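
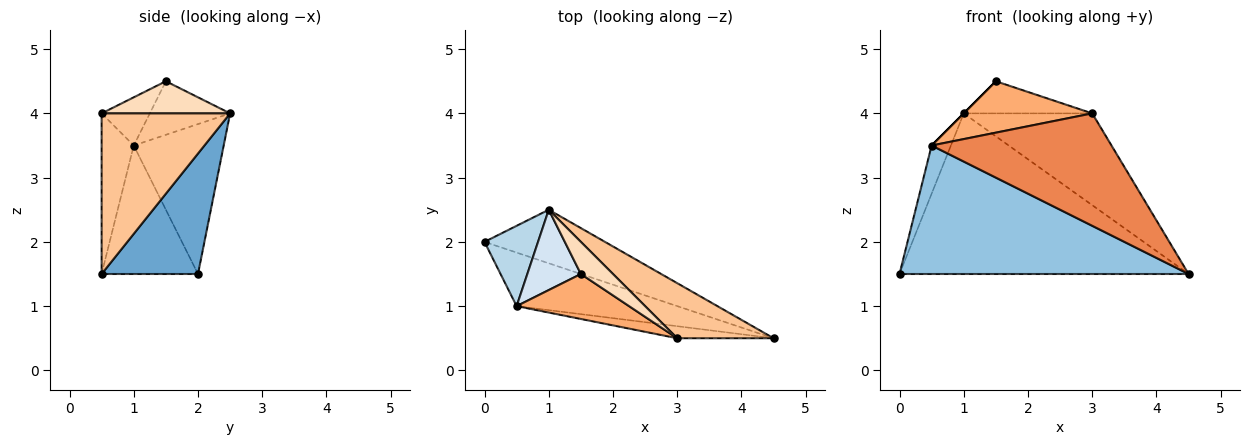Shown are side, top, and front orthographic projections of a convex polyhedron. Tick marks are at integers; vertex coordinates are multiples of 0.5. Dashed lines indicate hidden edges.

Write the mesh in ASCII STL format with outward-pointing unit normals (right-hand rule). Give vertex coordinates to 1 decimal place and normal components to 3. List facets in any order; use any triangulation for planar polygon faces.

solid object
 facet normal 0.302 0.905 -0.302
  outer loop
   vertex 1.0 2.5 4.0
   vertex 4.5 0.5 1.5
   vertex 0.0 2.0 1.5
  endloop
 endfacet
 facet normal -0.294 -0.882 -0.368
  outer loop
   vertex 0.5 1.0 3.5
   vertex 0.0 2.0 1.5
   vertex 4.5 0.5 1.5
  endloop
 endfacet
 facet normal -0.923 0.198 0.330
  outer loop
   vertex 0.5 1.0 3.5
   vertex 1.0 2.5 4.0
   vertex 0.0 2.0 1.5
  endloop
 endfacet
 facet normal -0.707 0.000 0.707
  outer loop
   vertex 0.5 1.0 3.5
   vertex 1.5 1.5 4.5
   vertex 1.0 2.5 4.0
  endloop
 endfacet
 facet normal -0.175 -0.979 -0.105
  outer loop
   vertex 3.0 0.5 4.0
   vertex 0.5 1.0 3.5
   vertex 4.5 0.5 1.5
  endloop
 endfacet
 facet normal -0.272 -0.724 0.634
  outer loop
   vertex 3.0 0.5 4.0
   vertex 1.5 1.5 4.5
   vertex 0.5 1.0 3.5
  endloop
 endfacet
 facet normal 0.651 0.651 0.391
  outer loop
   vertex 3.0 0.5 4.0
   vertex 4.5 0.5 1.5
   vertex 1.0 2.5 4.0
  endloop
 endfacet
 facet normal 0.577 0.577 0.577
  outer loop
   vertex 3.0 0.5 4.0
   vertex 1.0 2.5 4.0
   vertex 1.5 1.5 4.5
  endloop
 endfacet
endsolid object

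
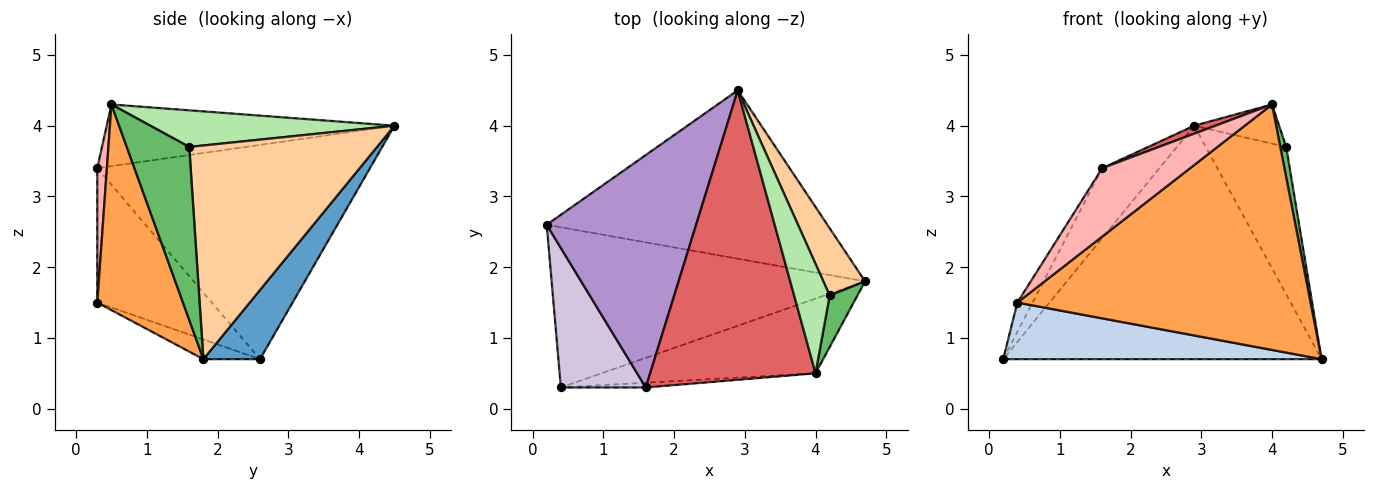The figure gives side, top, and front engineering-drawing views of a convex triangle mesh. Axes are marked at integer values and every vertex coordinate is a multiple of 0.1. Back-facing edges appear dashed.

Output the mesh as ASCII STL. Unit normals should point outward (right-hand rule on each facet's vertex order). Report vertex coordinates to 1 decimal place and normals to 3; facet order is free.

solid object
 facet normal 0.143 0.803 -0.579
  outer loop
   vertex 2.9 4.5 4.0
   vertex 4.7 1.8 0.7
   vertex 0.2 2.6 0.7
  endloop
 endfacet
 facet normal -0.059 -0.333 -0.941
  outer loop
   vertex 0.4 0.3 1.5
   vertex 0.2 2.6 0.7
   vertex 4.7 1.8 0.7
  endloop
 endfacet
 facet normal 0.269 -0.921 -0.280
  outer loop
   vertex 0.4 0.3 1.5
   vertex 4.7 1.8 0.7
   vertex 4.0 0.5 4.3
  endloop
 endfacet
 facet normal 0.905 0.387 0.177
  outer loop
   vertex 4.2 1.6 3.7
   vertex 4.7 1.8 0.7
   vertex 2.9 4.5 4.0
  endloop
 endfacet
 facet normal 0.983 -0.093 0.158
  outer loop
   vertex 4.2 1.6 3.7
   vertex 4.0 0.5 4.3
   vertex 4.7 1.8 0.7
  endloop
 endfacet
 facet normal 0.696 0.242 0.676
  outer loop
   vertex 4.2 1.6 3.7
   vertex 2.9 4.5 4.0
   vertex 4.0 0.5 4.3
  endloop
 endfacet
 facet normal -0.349 -0.026 0.937
  outer loop
   vertex 1.6 0.3 3.4
   vertex 4.0 0.5 4.3
   vertex 2.9 4.5 4.0
  endloop
 endfacet
 facet normal 0.108 -0.992 -0.068
  outer loop
   vertex 1.6 0.3 3.4
   vertex 0.4 0.3 1.5
   vertex 4.0 0.5 4.3
  endloop
 endfacet
 facet normal -0.808 0.170 0.564
  outer loop
   vertex 1.6 0.3 3.4
   vertex 2.9 4.5 4.0
   vertex 0.2 2.6 0.7
  endloop
 endfacet
 facet normal -0.840 0.112 0.531
  outer loop
   vertex 1.6 0.3 3.4
   vertex 0.2 2.6 0.7
   vertex 0.4 0.3 1.5
  endloop
 endfacet
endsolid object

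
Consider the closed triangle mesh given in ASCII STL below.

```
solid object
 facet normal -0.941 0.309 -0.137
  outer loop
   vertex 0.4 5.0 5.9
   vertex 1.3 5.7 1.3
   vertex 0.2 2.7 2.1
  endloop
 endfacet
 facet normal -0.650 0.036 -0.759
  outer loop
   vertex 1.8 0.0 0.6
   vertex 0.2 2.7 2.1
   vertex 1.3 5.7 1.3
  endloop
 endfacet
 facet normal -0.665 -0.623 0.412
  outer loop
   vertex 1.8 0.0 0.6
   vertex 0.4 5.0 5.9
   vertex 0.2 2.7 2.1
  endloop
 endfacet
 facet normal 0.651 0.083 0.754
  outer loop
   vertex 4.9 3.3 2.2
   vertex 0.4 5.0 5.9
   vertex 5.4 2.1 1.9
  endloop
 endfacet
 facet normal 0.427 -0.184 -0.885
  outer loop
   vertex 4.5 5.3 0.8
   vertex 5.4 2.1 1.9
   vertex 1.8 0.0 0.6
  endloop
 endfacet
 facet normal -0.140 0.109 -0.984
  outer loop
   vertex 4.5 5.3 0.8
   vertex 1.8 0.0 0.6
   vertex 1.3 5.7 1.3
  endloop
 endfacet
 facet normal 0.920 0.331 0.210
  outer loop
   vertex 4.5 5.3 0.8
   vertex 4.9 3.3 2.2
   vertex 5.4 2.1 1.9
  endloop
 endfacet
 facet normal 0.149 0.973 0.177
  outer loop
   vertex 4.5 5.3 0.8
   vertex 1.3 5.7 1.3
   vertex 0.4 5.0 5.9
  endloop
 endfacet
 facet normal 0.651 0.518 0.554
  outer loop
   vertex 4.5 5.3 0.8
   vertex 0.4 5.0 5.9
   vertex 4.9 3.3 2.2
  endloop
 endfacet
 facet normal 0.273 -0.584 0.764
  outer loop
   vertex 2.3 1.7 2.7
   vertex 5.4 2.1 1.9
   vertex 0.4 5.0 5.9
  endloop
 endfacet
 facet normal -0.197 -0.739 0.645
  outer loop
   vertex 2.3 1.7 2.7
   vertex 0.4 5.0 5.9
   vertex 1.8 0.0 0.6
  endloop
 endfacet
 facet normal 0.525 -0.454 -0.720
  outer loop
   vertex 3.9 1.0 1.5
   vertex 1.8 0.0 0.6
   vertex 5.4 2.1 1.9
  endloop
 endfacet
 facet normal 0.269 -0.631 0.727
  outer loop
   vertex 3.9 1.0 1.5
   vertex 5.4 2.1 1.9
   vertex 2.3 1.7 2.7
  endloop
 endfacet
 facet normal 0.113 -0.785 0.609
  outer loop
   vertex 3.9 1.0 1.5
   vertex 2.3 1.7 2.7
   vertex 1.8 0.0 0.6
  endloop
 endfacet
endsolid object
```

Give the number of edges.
21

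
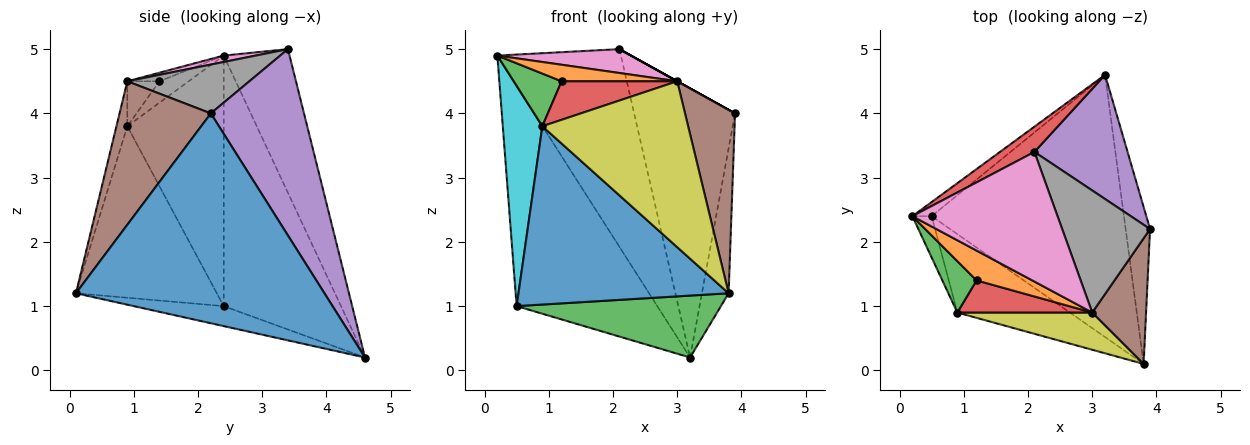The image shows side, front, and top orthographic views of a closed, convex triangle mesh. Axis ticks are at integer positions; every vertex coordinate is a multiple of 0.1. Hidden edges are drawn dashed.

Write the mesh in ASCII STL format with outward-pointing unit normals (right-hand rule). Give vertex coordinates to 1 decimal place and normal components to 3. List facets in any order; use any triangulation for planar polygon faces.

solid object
 facet normal 0.988 0.106 -0.115
  outer loop
   vertex 3.8 0.1 1.2
   vertex 3.2 4.6 0.2
   vertex 3.9 2.2 4.0
  endloop
 endfacet
 facet normal -0.640 0.767 -0.049
  outer loop
   vertex 0.5 2.4 1.0
   vertex 0.2 2.4 4.9
   vertex 3.2 4.6 0.2
  endloop
 endfacet
 facet normal -0.101 -0.229 -0.968
  outer loop
   vertex 0.5 2.4 1.0
   vertex 3.2 4.6 0.2
   vertex 3.8 0.1 1.2
  endloop
 endfacet
 facet normal -0.467 0.877 0.112
  outer loop
   vertex 2.1 3.4 5.0
   vertex 3.2 4.6 0.2
   vertex 0.2 2.4 4.9
  endloop
 endfacet
 facet normal 0.642 0.696 0.321
  outer loop
   vertex 2.1 3.4 5.0
   vertex 3.9 2.2 4.0
   vertex 3.2 4.6 0.2
  endloop
 endfacet
 facet normal 0.833 -0.456 0.313
  outer loop
   vertex 3.0 0.9 4.5
   vertex 3.8 0.1 1.2
   vertex 3.9 2.2 4.0
  endloop
 endfacet
 facet normal 0.043 -0.181 0.983
  outer loop
   vertex 3.0 0.9 4.5
   vertex 2.1 3.4 5.0
   vertex 0.2 2.4 4.9
  endloop
 endfacet
 facet normal 0.486 0.000 0.874
  outer loop
   vertex 3.0 0.9 4.5
   vertex 3.9 2.2 4.0
   vertex 2.1 3.4 5.0
  endloop
 endfacet
 facet normal -0.073 -0.973 0.218
  outer loop
   vertex 0.9 0.9 3.8
   vertex 3.8 0.1 1.2
   vertex 3.0 0.9 4.5
  endloop
 endfacet
 facet normal -0.923 -0.379 -0.071
  outer loop
   vertex 0.9 0.9 3.8
   vertex 0.2 2.4 4.9
   vertex 0.5 2.4 1.0
  endloop
 endfacet
 facet normal -0.523 -0.780 -0.343
  outer loop
   vertex 0.9 0.9 3.8
   vertex 0.5 2.4 1.0
   vertex 3.8 0.1 1.2
  endloop
 endfacet
 facet normal -0.133 -0.480 0.867
  outer loop
   vertex 1.2 1.4 4.5
   vertex 3.0 0.9 4.5
   vertex 0.2 2.4 4.9
  endloop
 endfacet
 facet normal -0.400 -0.656 0.640
  outer loop
   vertex 1.2 1.4 4.5
   vertex 0.2 2.4 4.9
   vertex 0.9 0.9 3.8
  endloop
 endfacet
 facet normal -0.209 -0.751 0.626
  outer loop
   vertex 1.2 1.4 4.5
   vertex 0.9 0.9 3.8
   vertex 3.0 0.9 4.5
  endloop
 endfacet
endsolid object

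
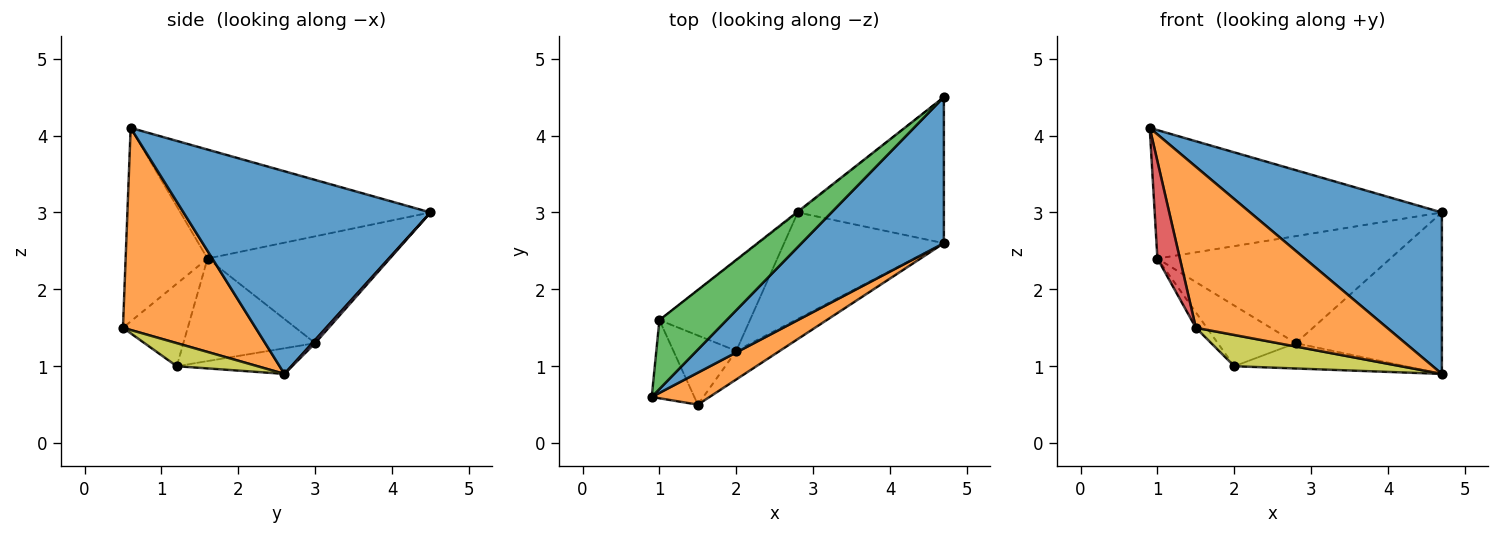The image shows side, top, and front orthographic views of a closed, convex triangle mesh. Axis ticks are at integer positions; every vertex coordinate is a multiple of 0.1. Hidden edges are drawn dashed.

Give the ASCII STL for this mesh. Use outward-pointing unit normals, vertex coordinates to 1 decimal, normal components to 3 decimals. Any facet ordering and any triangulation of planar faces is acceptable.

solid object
 facet normal 0.691 -0.536 0.485
  outer loop
   vertex 4.7 2.6 0.9
   vertex 4.7 4.5 3.0
   vertex 0.9 0.6 4.1
  endloop
 endfacet
 facet normal 0.562 -0.811 0.161
  outer loop
   vertex 1.5 0.5 1.5
   vertex 4.7 2.6 0.9
   vertex 0.9 0.6 4.1
  endloop
 endfacet
 facet normal -0.609 0.699 0.375
  outer loop
   vertex 1.0 1.6 2.4
   vertex 0.9 0.6 4.1
   vertex 4.7 4.5 3.0
  endloop
 endfacet
 facet normal -0.943 -0.259 -0.208
  outer loop
   vertex 1.0 1.6 2.4
   vertex 1.5 0.5 1.5
   vertex 0.9 0.6 4.1
  endloop
 endfacet
 facet normal 0.015 0.741 -0.671
  outer loop
   vertex 2.8 3.0 1.3
   vertex 4.7 4.5 3.0
   vertex 4.7 2.6 0.9
  endloop
 endfacet
 facet normal -0.616 0.788 -0.006
  outer loop
   vertex 2.8 3.0 1.3
   vertex 1.0 1.6 2.4
   vertex 4.7 4.5 3.0
  endloop
 endfacet
 facet normal -0.788 0.134 -0.601
  outer loop
   vertex 2.0 1.2 1.0
   vertex 1.5 0.5 1.5
   vertex 1.0 1.6 2.4
  endloop
 endfacet
 facet normal -0.685 0.405 -0.605
  outer loop
   vertex 2.0 1.2 1.0
   vertex 1.0 1.6 2.4
   vertex 2.8 3.0 1.3
  endloop
 endfacet
 facet normal 0.337 -0.695 -0.636
  outer loop
   vertex 2.0 1.2 1.0
   vertex 4.7 2.6 0.9
   vertex 1.5 0.5 1.5
  endloop
 endfacet
 facet normal -0.154 0.229 -0.961
  outer loop
   vertex 2.0 1.2 1.0
   vertex 2.8 3.0 1.3
   vertex 4.7 2.6 0.9
  endloop
 endfacet
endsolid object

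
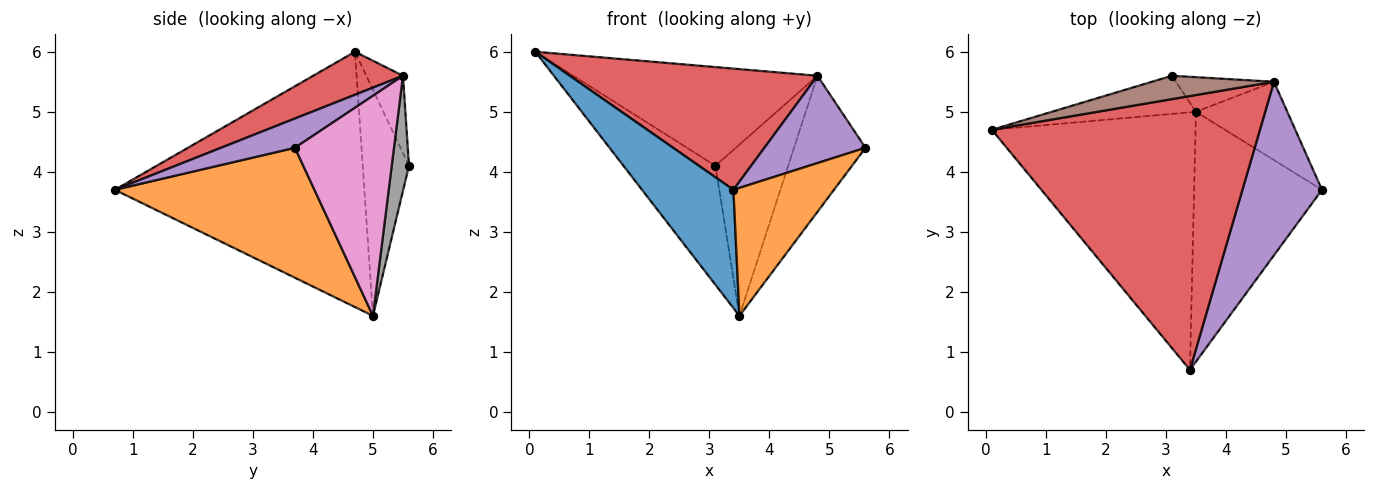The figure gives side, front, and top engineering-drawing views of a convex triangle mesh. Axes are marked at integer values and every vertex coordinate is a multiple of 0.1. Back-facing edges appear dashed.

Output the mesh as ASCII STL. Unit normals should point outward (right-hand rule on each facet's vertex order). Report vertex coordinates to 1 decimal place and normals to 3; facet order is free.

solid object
 facet normal -0.752 -0.275 -0.600
  outer loop
   vertex 3.5 5.0 1.6
   vertex 3.4 0.7 3.7
   vertex 0.1 4.7 6.0
  endloop
 endfacet
 facet normal 0.671 -0.338 -0.660
  outer loop
   vertex 3.5 5.0 1.6
   vertex 5.6 3.7 4.4
   vertex 3.4 0.7 3.7
  endloop
 endfacet
 facet normal -0.432 0.859 -0.275
  outer loop
   vertex 3.1 5.6 4.1
   vertex 3.5 5.0 1.6
   vertex 0.1 4.7 6.0
  endloop
 endfacet
 facet normal 0.145 -0.400 0.905
  outer loop
   vertex 4.8 5.5 5.6
   vertex 0.1 4.7 6.0
   vertex 3.4 0.7 3.7
  endloop
 endfacet
 facet normal 0.312 -0.427 0.849
  outer loop
   vertex 4.8 5.5 5.6
   vertex 3.4 0.7 3.7
   vertex 5.6 3.7 4.4
  endloop
 endfacet
 facet normal -0.144 0.963 0.228
  outer loop
   vertex 4.8 5.5 5.6
   vertex 3.1 5.6 4.1
   vertex 0.1 4.7 6.0
  endloop
 endfacet
 facet normal 0.769 0.554 -0.319
  outer loop
   vertex 4.8 5.5 5.6
   vertex 5.6 3.7 4.4
   vertex 3.5 5.0 1.6
  endloop
 endfacet
 facet normal 0.226 0.955 -0.193
  outer loop
   vertex 4.8 5.5 5.6
   vertex 3.5 5.0 1.6
   vertex 3.1 5.6 4.1
  endloop
 endfacet
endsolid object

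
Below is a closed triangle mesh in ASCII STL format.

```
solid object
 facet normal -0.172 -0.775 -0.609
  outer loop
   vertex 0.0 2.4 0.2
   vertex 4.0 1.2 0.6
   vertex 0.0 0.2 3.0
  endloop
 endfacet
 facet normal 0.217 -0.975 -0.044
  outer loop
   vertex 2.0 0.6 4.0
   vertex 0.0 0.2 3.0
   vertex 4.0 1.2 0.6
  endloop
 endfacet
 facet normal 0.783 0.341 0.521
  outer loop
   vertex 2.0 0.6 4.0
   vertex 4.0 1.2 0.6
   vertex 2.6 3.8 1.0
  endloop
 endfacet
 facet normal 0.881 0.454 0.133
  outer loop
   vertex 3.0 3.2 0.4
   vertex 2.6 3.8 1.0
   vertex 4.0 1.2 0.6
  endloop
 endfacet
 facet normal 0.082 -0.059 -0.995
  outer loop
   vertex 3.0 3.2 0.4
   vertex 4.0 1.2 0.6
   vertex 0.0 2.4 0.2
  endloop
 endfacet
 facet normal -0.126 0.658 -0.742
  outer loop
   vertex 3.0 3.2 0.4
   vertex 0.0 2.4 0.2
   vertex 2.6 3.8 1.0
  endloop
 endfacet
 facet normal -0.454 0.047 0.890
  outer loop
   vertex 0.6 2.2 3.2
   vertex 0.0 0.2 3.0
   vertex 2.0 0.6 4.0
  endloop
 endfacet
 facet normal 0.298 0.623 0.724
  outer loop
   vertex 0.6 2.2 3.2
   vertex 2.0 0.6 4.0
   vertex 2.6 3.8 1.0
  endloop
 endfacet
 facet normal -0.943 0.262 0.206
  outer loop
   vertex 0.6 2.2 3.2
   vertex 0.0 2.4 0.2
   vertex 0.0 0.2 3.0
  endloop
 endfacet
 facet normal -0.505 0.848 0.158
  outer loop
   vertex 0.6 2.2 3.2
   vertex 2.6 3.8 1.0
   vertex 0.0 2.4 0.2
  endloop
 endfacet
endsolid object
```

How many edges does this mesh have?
15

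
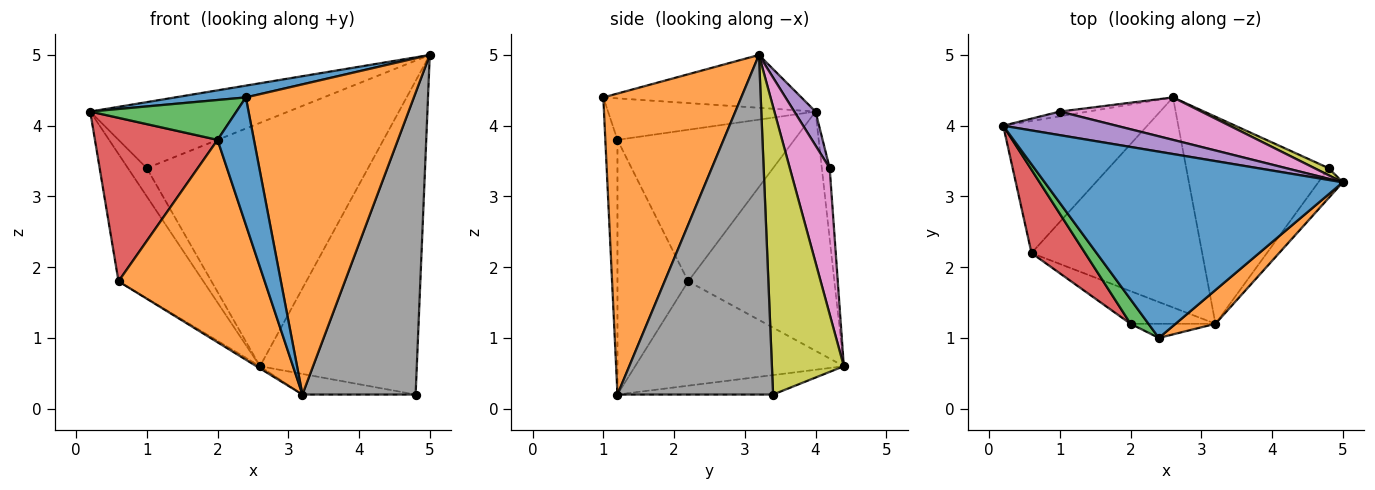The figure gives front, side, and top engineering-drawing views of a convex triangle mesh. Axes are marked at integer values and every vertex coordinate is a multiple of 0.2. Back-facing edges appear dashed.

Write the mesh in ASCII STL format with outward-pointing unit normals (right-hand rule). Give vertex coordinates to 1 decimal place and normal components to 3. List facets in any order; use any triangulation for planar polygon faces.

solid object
 facet normal -0.174 -0.062 0.983
  outer loop
   vertex 2.4 1.0 4.4
   vertex 5.0 3.2 5.0
   vertex 0.2 4.0 4.2
  endloop
 endfacet
 facet normal 0.632 -0.770 0.084
  outer loop
   vertex 3.2 1.2 0.2
   vertex 5.0 3.2 5.0
   vertex 2.4 1.0 4.4
  endloop
 endfacet
 facet normal -0.767 0.445 -0.462
  outer loop
   vertex 0.6 2.2 1.8
   vertex 0.2 4.0 4.2
   vertex 2.6 4.4 0.6
  endloop
 endfacet
 facet normal -0.522 0.009 -0.853
  outer loop
   vertex 0.6 2.2 1.8
   vertex 2.6 4.4 0.6
   vertex 3.2 1.2 0.2
  endloop
 endfacet
 facet normal 0.100 0.937 0.335
  outer loop
   vertex 1.0 4.2 3.4
   vertex 0.2 4.0 4.2
   vertex 5.0 3.2 5.0
  endloop
 endfacet
 facet normal -0.380 0.912 -0.152
  outer loop
   vertex 1.0 4.2 3.4
   vertex 2.6 4.4 0.6
   vertex 0.2 4.0 4.2
  endloop
 endfacet
 facet normal 0.175 0.970 0.169
  outer loop
   vertex 1.0 4.2 3.4
   vertex 5.0 3.2 5.0
   vertex 2.6 4.4 0.6
  endloop
 endfacet
 facet normal 0.807 -0.587 -0.058
  outer loop
   vertex 4.8 3.4 0.2
   vertex 5.0 3.2 5.0
   vertex 3.2 1.2 0.2
  endloop
 endfacet
 facet normal 0.417 0.909 0.020
  outer loop
   vertex 4.8 3.4 0.2
   vertex 2.6 4.4 0.6
   vertex 5.0 3.2 5.0
  endloop
 endfacet
 facet normal -0.135 0.098 -0.986
  outer loop
   vertex 4.8 3.4 0.2
   vertex 3.2 1.2 0.2
   vertex 2.6 4.4 0.6
  endloop
 endfacet
 facet normal -0.314 -0.943 -0.105
  outer loop
   vertex 2.0 1.2 3.8
   vertex 3.2 1.2 0.2
   vertex 2.4 1.0 4.4
  endloop
 endfacet
 facet normal -0.431 -0.891 -0.144
  outer loop
   vertex 2.0 1.2 3.8
   vertex 0.6 2.2 1.8
   vertex 3.2 1.2 0.2
  endloop
 endfacet
 facet normal -0.771 -0.543 0.333
  outer loop
   vertex 2.0 1.2 3.8
   vertex 2.4 1.0 4.4
   vertex 0.2 4.0 4.2
  endloop
 endfacet
 facet normal -0.789 -0.547 0.279
  outer loop
   vertex 2.0 1.2 3.8
   vertex 0.2 4.0 4.2
   vertex 0.6 2.2 1.8
  endloop
 endfacet
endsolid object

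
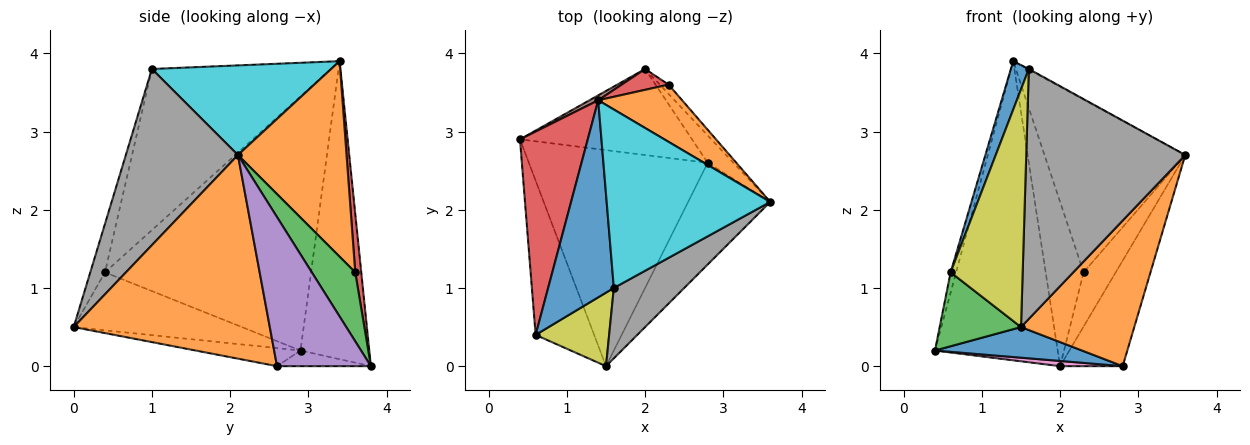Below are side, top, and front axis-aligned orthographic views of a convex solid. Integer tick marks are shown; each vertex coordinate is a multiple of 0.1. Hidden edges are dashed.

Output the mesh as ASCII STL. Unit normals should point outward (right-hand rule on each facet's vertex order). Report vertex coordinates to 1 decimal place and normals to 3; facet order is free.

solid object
 facet normal -0.100 -0.140 -0.985
  outer loop
   vertex 2.8 2.6 0.0
   vertex 1.5 0.0 0.5
   vertex 0.4 2.9 0.2
  endloop
 endfacet
 facet normal 0.818 -0.472 -0.330
  outer loop
   vertex 2.8 2.6 0.0
   vertex 3.6 2.1 2.7
   vertex 1.5 0.0 0.5
  endloop
 endfacet
 facet normal -0.666 -0.322 -0.672
  outer loop
   vertex 0.6 0.4 1.2
   vertex 0.4 2.9 0.2
   vertex 1.5 0.0 0.5
  endloop
 endfacet
 facet normal -0.966 0.026 0.258
  outer loop
   vertex 0.6 0.4 1.2
   vertex 1.4 3.4 3.9
   vertex 0.4 2.9 0.2
  endloop
 endfacet
 facet normal 0.824 0.549 -0.142
  outer loop
   vertex 2.0 3.8 0.0
   vertex 3.6 2.1 2.7
   vertex 2.8 2.6 0.0
  endloop
 endfacet
 facet normal -0.489 0.872 0.014
  outer loop
   vertex 2.0 3.8 0.0
   vertex 0.4 2.9 0.2
   vertex 1.4 3.4 3.9
  endloop
 endfacet
 facet normal -0.090 -0.060 -0.994
  outer loop
   vertex 2.0 3.8 0.0
   vertex 2.8 2.6 0.0
   vertex 0.4 2.9 0.2
  endloop
 endfacet
 facet normal 0.561 -0.797 0.224
  outer loop
   vertex 1.6 1.0 3.8
   vertex 1.5 0.0 0.5
   vertex 3.6 2.1 2.7
  endloop
 endfacet
 facet normal -0.191 -0.938 0.290
  outer loop
   vertex 1.6 1.0 3.8
   vertex 0.6 0.4 1.2
   vertex 1.5 0.0 0.5
  endloop
 endfacet
 facet normal 0.480 0.003 0.877
  outer loop
   vertex 1.6 1.0 3.8
   vertex 3.6 2.1 2.7
   vertex 1.4 3.4 3.9
  endloop
 endfacet
 facet normal -0.922 -0.092 0.376
  outer loop
   vertex 1.6 1.0 3.8
   vertex 1.4 3.4 3.9
   vertex 0.6 0.4 1.2
  endloop
 endfacet
 facet normal 0.591 0.766 0.254
  outer loop
   vertex 2.3 3.6 1.2
   vertex 1.4 3.4 3.9
   vertex 3.6 2.1 2.7
  endloop
 endfacet
 facet normal 0.800 0.592 -0.101
  outer loop
   vertex 2.3 3.6 1.2
   vertex 3.6 2.1 2.7
   vertex 2.0 3.8 0.0
  endloop
 endfacet
 facet normal 0.156 0.980 0.124
  outer loop
   vertex 2.3 3.6 1.2
   vertex 2.0 3.8 0.0
   vertex 1.4 3.4 3.9
  endloop
 endfacet
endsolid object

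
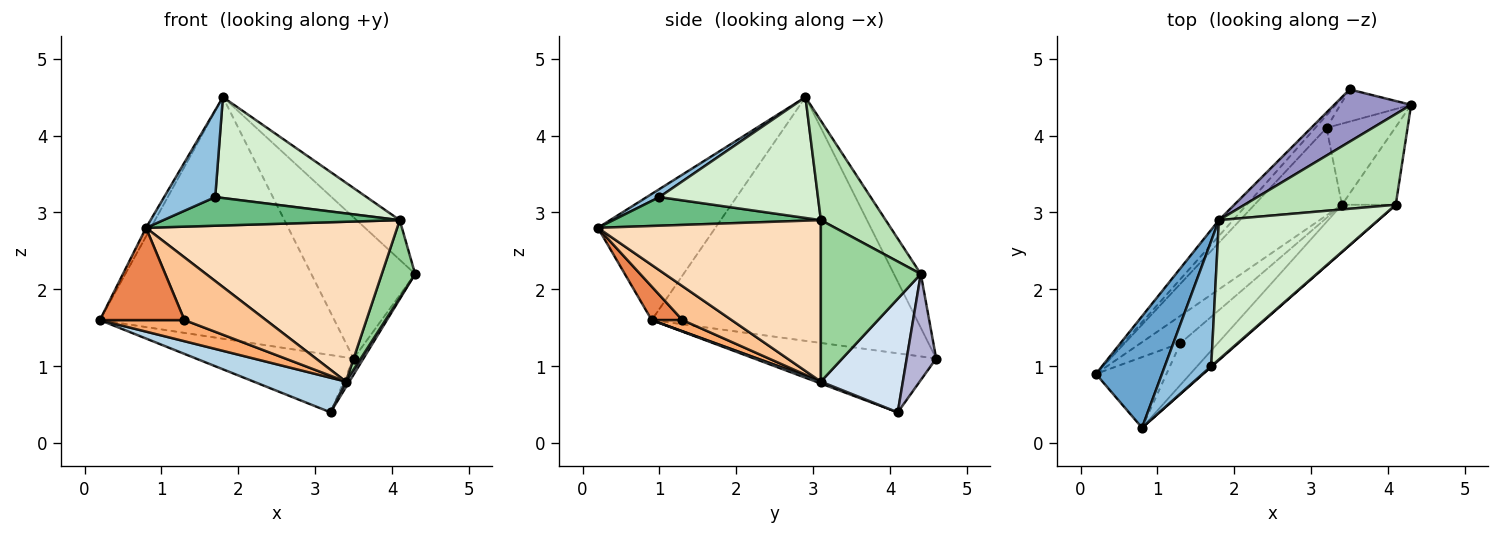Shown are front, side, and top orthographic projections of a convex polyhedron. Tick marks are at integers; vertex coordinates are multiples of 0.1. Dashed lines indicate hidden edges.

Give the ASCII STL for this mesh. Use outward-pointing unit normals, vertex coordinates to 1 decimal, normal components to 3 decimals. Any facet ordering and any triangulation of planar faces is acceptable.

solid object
 facet normal -0.885 0.036 0.464
  outer loop
   vertex 1.8 2.9 4.5
   vertex 0.2 0.9 1.6
   vertex 0.8 0.2 2.8
  endloop
 endfacet
 facet normal 0.140 -0.564 0.814
  outer loop
   vertex 1.7 1.0 3.2
   vertex 1.8 2.9 4.5
   vertex 0.8 0.2 2.8
  endloop
 endfacet
 facet normal 0.020 -0.368 -0.930
  outer loop
   vertex 3.2 4.1 0.4
   vertex 3.4 3.1 0.8
   vertex 0.2 0.9 1.6
  endloop
 endfacet
 facet normal 0.855 -0.036 -0.517
  outer loop
   vertex 3.2 4.1 0.4
   vertex 4.3 4.4 2.2
   vertex 3.4 3.1 0.8
  endloop
 endfacet
 facet normal 0.277 -0.763 -0.584
  outer loop
   vertex 1.3 1.3 1.6
   vertex 0.8 0.2 2.8
   vertex 0.2 0.9 1.6
  endloop
 endfacet
 facet normal 0.217 -0.597 -0.773
  outer loop
   vertex 1.3 1.3 1.6
   vertex 0.2 0.9 1.6
   vertex 3.4 3.1 0.8
  endloop
 endfacet
 facet normal 0.449 -0.744 -0.495
  outer loop
   vertex 1.3 1.3 1.6
   vertex 3.4 3.1 0.8
   vertex 0.8 0.2 2.8
  endloop
 endfacet
 facet normal 0.648 -0.730 -0.216
  outer loop
   vertex 4.1 3.1 2.9
   vertex 0.8 0.2 2.8
   vertex 3.4 3.1 0.8
  endloop
 endfacet
 facet normal 0.660 -0.751 0.018
  outer loop
   vertex 4.1 3.1 2.9
   vertex 1.7 1.0 3.2
   vertex 0.8 0.2 2.8
  endloop
 endfacet
 facet normal 0.905 -0.302 -0.302
  outer loop
   vertex 4.1 3.1 2.9
   vertex 3.4 3.1 0.8
   vertex 4.3 4.4 2.2
  endloop
 endfacet
 facet normal 0.516 0.343 0.785
  outer loop
   vertex 4.1 3.1 2.9
   vertex 4.3 4.4 2.2
   vertex 1.8 2.9 4.5
  endloop
 endfacet
 facet normal 0.524 -0.500 0.690
  outer loop
   vertex 4.1 3.1 2.9
   vertex 1.8 2.9 4.5
   vertex 1.7 1.0 3.2
  endloop
 endfacet
 facet normal -0.236 0.911 0.337
  outer loop
   vertex 3.5 4.6 1.1
   vertex 1.8 2.9 4.5
   vertex 4.3 4.4 2.2
  endloop
 endfacet
 facet normal 0.802 0.267 -0.535
  outer loop
   vertex 3.5 4.6 1.1
   vertex 4.3 4.4 2.2
   vertex 3.2 4.1 0.4
  endloop
 endfacet
 facet normal -0.748 0.662 -0.043
  outer loop
   vertex 3.5 4.6 1.1
   vertex 0.2 0.9 1.6
   vertex 1.8 2.9 4.5
  endloop
 endfacet
 facet normal -0.748 0.648 -0.142
  outer loop
   vertex 3.5 4.6 1.1
   vertex 3.2 4.1 0.4
   vertex 0.2 0.9 1.6
  endloop
 endfacet
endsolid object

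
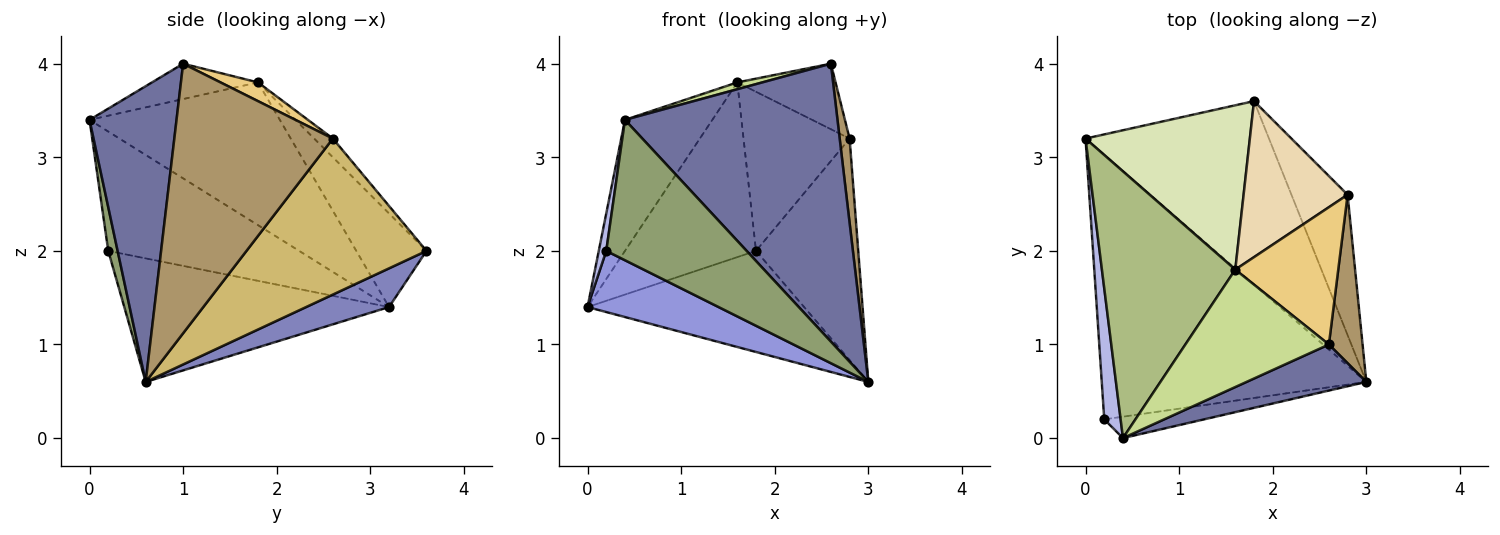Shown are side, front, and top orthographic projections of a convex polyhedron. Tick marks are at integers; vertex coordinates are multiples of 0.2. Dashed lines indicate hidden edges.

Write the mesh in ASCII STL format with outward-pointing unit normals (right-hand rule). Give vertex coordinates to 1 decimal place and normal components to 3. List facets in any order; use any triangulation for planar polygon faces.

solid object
 facet normal 0.374 -0.915 0.152
  outer loop
   vertex 2.6 1.0 4.0
   vertex 0.4 0.0 3.4
   vertex 3.0 0.6 0.6
  endloop
 endfacet
 facet normal 0.182 0.475 -0.861
  outer loop
   vertex 1.8 3.6 2.0
   vertex 3.0 0.6 0.6
   vertex 0.0 3.2 1.4
  endloop
 endfacet
 facet normal -0.414 -0.205 -0.887
  outer loop
   vertex 0.2 0.2 2.0
   vertex 0.0 3.2 1.4
   vertex 3.0 0.6 0.6
  endloop
 endfacet
 facet normal -0.990 -0.039 0.136
  outer loop
   vertex 0.2 0.2 2.0
   vertex 0.4 0.0 3.4
   vertex 0.0 3.2 1.4
  endloop
 endfacet
 facet normal 0.066 -0.986 -0.150
  outer loop
   vertex 0.2 0.2 2.0
   vertex 3.0 0.6 0.6
   vertex 0.4 0.0 3.4
  endloop
 endfacet
 facet normal -0.693 0.318 0.647
  outer loop
   vertex 1.6 1.8 3.8
   vertex 0.0 3.2 1.4
   vertex 0.4 0.0 3.4
  endloop
 endfacet
 facet normal -0.239 -0.056 0.969
  outer loop
   vertex 1.6 1.8 3.8
   vertex 0.4 0.0 3.4
   vertex 2.6 1.0 4.0
  endloop
 endfacet
 facet normal -0.364 0.679 0.638
  outer loop
   vertex 1.6 1.8 3.8
   vertex 1.8 3.6 2.0
   vertex 0.0 3.2 1.4
  endloop
 endfacet
 facet normal 0.990 -0.062 0.124
  outer loop
   vertex 2.8 2.6 3.2
   vertex 2.6 1.0 4.0
   vertex 3.0 0.6 0.6
  endloop
 endfacet
 facet normal 0.830 0.471 -0.299
  outer loop
   vertex 2.8 2.6 3.2
   vertex 3.0 0.6 0.6
   vertex 1.8 3.6 2.0
  endloop
 endfacet
 facet normal 0.162 0.425 0.891
  outer loop
   vertex 2.8 2.6 3.2
   vertex 1.6 1.8 3.8
   vertex 2.6 1.0 4.0
  endloop
 endfacet
 facet normal -0.125 0.708 0.695
  outer loop
   vertex 2.8 2.6 3.2
   vertex 1.8 3.6 2.0
   vertex 1.6 1.8 3.8
  endloop
 endfacet
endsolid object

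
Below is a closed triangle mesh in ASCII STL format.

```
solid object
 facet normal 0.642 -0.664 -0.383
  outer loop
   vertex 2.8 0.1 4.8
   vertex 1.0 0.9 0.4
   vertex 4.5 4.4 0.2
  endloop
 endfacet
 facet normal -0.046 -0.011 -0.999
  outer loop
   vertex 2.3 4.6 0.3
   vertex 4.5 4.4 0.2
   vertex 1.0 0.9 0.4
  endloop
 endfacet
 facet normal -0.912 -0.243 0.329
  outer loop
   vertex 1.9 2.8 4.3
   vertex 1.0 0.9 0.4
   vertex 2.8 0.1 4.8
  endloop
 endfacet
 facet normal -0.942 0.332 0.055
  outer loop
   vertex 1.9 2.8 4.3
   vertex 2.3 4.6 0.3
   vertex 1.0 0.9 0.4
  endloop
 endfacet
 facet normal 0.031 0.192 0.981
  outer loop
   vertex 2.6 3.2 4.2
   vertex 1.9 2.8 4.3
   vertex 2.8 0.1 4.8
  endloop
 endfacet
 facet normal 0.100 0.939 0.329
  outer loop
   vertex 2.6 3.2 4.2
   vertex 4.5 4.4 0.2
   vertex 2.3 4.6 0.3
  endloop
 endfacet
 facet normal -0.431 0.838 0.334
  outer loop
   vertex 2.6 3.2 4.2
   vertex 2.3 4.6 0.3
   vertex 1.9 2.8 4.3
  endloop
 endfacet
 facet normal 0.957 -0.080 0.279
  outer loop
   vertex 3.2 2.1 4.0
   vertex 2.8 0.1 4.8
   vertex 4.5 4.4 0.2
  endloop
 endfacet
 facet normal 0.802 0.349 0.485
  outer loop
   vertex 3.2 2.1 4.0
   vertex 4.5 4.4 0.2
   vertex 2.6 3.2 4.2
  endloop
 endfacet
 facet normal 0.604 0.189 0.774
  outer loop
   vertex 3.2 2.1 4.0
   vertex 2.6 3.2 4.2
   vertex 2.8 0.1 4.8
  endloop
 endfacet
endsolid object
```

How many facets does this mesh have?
10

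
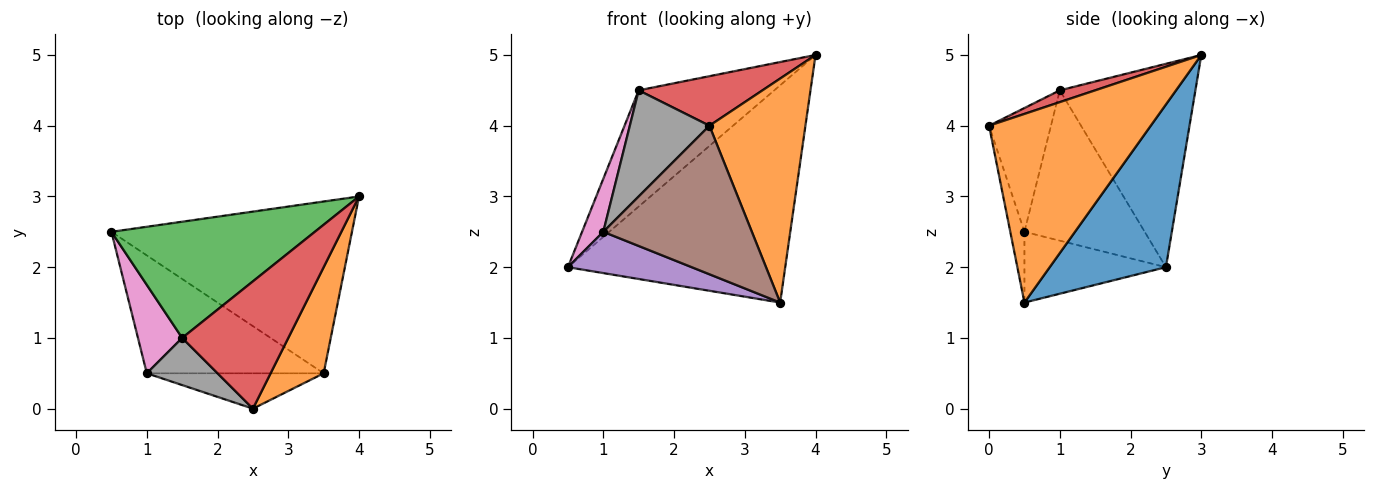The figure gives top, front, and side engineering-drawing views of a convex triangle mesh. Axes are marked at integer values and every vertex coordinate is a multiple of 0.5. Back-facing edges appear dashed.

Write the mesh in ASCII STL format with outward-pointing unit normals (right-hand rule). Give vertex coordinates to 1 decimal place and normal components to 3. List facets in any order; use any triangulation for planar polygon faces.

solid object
 facet normal 0.387 0.723 -0.572
  outer loop
   vertex 3.5 0.5 1.5
   vertex 0.5 2.5 2.0
   vertex 4.0 3.0 5.0
  endloop
 endfacet
 facet normal 0.836 -0.496 0.235
  outer loop
   vertex 3.5 0.5 1.5
   vertex 4.0 3.0 5.0
   vertex 2.5 0.0 4.0
  endloop
 endfacet
 facet normal -0.577 0.577 0.577
  outer loop
   vertex 1.5 1.0 4.5
   vertex 4.0 3.0 5.0
   vertex 0.5 2.5 2.0
  endloop
 endfacet
 facet normal 0.103 -0.361 0.927
  outer loop
   vertex 1.5 1.0 4.5
   vertex 2.5 0.0 4.0
   vertex 4.0 3.0 5.0
  endloop
 endfacet
 facet normal -0.353 -0.309 -0.883
  outer loop
   vertex 1.0 0.5 2.5
   vertex 0.5 2.5 2.0
   vertex 3.5 0.5 1.5
  endloop
 endfacet
 facet normal -0.092 -0.969 -0.231
  outer loop
   vertex 1.0 0.5 2.5
   vertex 3.5 0.5 1.5
   vertex 2.5 0.0 4.0
  endloop
 endfacet
 facet normal -0.946 -0.167 0.278
  outer loop
   vertex 1.0 0.5 2.5
   vertex 1.5 1.0 4.5
   vertex 0.5 2.5 2.0
  endloop
 endfacet
 facet normal -0.579 -0.745 0.331
  outer loop
   vertex 1.0 0.5 2.5
   vertex 2.5 0.0 4.0
   vertex 1.5 1.0 4.5
  endloop
 endfacet
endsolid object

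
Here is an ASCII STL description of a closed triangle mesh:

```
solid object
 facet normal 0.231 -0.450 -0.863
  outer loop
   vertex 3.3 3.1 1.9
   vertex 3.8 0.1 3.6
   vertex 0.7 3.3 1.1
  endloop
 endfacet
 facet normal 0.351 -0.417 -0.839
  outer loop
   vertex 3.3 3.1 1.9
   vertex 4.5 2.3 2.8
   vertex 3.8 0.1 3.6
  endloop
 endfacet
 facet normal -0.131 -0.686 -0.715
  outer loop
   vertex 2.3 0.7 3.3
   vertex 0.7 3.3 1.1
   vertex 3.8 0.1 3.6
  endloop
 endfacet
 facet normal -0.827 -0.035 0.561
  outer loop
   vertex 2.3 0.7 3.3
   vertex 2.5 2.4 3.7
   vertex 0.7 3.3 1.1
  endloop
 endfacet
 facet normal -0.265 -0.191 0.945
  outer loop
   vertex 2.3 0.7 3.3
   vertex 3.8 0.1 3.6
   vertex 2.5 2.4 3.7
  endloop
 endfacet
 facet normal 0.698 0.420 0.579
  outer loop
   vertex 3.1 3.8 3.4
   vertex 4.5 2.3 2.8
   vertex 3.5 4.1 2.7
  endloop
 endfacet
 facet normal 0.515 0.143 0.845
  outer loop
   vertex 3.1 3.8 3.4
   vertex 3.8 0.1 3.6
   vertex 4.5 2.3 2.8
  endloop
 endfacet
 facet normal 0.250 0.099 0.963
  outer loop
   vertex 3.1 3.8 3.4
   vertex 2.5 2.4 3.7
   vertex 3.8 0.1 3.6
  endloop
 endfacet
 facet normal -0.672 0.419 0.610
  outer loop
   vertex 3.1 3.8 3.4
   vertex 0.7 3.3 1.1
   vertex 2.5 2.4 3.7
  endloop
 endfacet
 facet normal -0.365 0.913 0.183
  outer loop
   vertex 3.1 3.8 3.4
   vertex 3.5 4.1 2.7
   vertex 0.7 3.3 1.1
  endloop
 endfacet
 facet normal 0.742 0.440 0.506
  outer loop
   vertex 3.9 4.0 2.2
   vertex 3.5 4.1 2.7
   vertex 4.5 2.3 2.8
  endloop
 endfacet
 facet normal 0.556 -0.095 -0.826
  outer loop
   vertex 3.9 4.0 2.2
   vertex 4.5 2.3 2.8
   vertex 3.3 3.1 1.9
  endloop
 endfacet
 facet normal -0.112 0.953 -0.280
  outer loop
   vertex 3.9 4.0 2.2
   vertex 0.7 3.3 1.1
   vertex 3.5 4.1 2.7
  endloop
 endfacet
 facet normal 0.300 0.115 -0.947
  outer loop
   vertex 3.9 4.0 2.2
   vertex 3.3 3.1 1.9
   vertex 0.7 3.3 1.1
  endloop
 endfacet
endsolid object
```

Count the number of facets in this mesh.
14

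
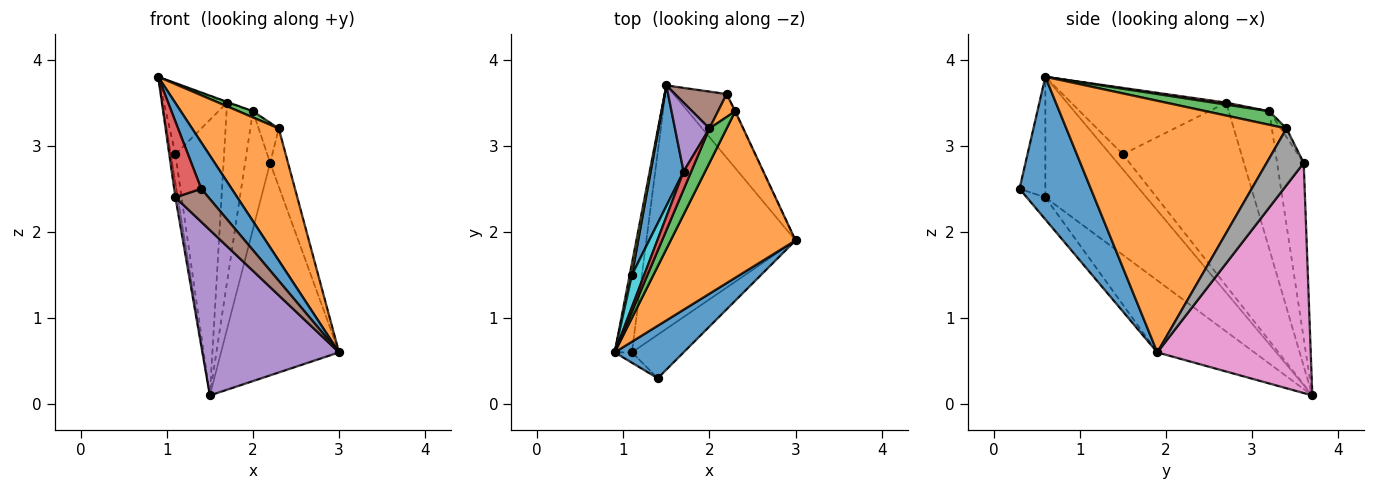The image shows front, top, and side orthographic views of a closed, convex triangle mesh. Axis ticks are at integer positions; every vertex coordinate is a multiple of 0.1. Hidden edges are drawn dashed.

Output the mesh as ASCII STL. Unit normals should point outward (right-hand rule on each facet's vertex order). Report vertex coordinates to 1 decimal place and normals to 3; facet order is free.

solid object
 facet normal 0.841 -0.358 0.406
  outer loop
   vertex 1.4 0.3 2.5
   vertex 3.0 1.9 0.6
   vertex 0.9 0.6 3.8
  endloop
 endfacet
 facet normal 0.845 -0.333 0.419
  outer loop
   vertex 2.3 3.4 3.2
   vertex 0.9 0.6 3.8
   vertex 3.0 1.9 0.6
  endloop
 endfacet
 facet normal -0.990 0.023 -0.141
  outer loop
   vertex 1.1 0.6 2.4
   vertex 0.9 0.6 3.8
   vertex 1.5 3.7 0.1
  endloop
 endfacet
 facet normal -0.687 -0.720 -0.098
  outer loop
   vertex 1.1 0.6 2.4
   vertex 1.4 0.3 2.5
   vertex 0.9 0.6 3.8
  endloop
 endfacet
 facet normal -0.371 -0.522 -0.768
  outer loop
   vertex 1.1 0.6 2.4
   vertex 1.5 3.7 0.1
   vertex 3.0 1.9 0.6
  endloop
 endfacet
 facet normal -0.322 -0.573 -0.754
  outer loop
   vertex 1.1 0.6 2.4
   vertex 3.0 1.9 0.6
   vertex 1.4 0.3 2.5
  endloop
 endfacet
 facet normal 0.780 0.600 -0.180
  outer loop
   vertex 2.2 3.6 2.8
   vertex 3.0 1.9 0.6
   vertex 1.5 3.7 0.1
  endloop
 endfacet
 facet normal 0.901 0.434 -0.008
  outer loop
   vertex 2.2 3.6 2.8
   vertex 2.3 3.4 3.2
   vertex 3.0 1.9 0.6
  endloop
 endfacet
 facet normal -0.929 0.344 0.138
  outer loop
   vertex 1.1 1.5 2.9
   vertex 1.5 3.7 0.1
   vertex 0.9 0.6 3.8
  endloop
 endfacet
 facet normal -0.913 0.372 0.169
  outer loop
   vertex 1.1 1.5 2.9
   vertex 0.9 0.6 3.8
   vertex 1.7 2.7 3.5
  endloop
 endfacet
 facet normal -0.913 0.374 0.164
  outer loop
   vertex 1.1 1.5 2.9
   vertex 1.7 2.7 3.5
   vertex 1.5 3.7 0.1
  endloop
 endfacet
 facet normal -0.241 0.843 0.482
  outer loop
   vertex 2.0 3.2 3.4
   vertex 2.3 3.4 3.2
   vertex 2.2 3.6 2.8
  endloop
 endfacet
 facet normal 0.612 -0.139 0.779
  outer loop
   vertex 2.0 3.2 3.4
   vertex 0.9 0.6 3.8
   vertex 2.3 3.4 3.2
  endloop
 endfacet
 facet normal 0.252 0.042 0.967
  outer loop
   vertex 2.0 3.2 3.4
   vertex 1.7 2.7 3.5
   vertex 0.9 0.6 3.8
  endloop
 endfacet
 facet normal -0.821 0.533 0.205
  outer loop
   vertex 2.0 3.2 3.4
   vertex 1.5 3.7 0.1
   vertex 1.7 2.7 3.5
  endloop
 endfacet
 facet normal -0.712 0.670 0.209
  outer loop
   vertex 2.0 3.2 3.4
   vertex 2.2 3.6 2.8
   vertex 1.5 3.7 0.1
  endloop
 endfacet
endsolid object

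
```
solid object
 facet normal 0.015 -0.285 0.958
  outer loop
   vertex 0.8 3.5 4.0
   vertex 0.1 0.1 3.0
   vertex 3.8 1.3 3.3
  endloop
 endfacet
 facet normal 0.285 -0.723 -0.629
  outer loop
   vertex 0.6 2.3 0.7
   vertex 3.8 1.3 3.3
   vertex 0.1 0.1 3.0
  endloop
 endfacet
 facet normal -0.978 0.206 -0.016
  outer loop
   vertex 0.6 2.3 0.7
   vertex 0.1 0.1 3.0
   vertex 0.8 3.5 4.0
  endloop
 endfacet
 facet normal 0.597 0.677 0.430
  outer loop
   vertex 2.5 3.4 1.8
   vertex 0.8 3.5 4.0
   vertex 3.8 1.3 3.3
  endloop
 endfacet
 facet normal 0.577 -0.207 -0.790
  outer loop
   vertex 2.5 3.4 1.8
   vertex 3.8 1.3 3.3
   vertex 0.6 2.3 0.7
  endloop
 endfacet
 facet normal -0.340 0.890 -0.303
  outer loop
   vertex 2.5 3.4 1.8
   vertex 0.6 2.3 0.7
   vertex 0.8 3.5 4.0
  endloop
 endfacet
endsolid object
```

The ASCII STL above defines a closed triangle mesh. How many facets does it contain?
6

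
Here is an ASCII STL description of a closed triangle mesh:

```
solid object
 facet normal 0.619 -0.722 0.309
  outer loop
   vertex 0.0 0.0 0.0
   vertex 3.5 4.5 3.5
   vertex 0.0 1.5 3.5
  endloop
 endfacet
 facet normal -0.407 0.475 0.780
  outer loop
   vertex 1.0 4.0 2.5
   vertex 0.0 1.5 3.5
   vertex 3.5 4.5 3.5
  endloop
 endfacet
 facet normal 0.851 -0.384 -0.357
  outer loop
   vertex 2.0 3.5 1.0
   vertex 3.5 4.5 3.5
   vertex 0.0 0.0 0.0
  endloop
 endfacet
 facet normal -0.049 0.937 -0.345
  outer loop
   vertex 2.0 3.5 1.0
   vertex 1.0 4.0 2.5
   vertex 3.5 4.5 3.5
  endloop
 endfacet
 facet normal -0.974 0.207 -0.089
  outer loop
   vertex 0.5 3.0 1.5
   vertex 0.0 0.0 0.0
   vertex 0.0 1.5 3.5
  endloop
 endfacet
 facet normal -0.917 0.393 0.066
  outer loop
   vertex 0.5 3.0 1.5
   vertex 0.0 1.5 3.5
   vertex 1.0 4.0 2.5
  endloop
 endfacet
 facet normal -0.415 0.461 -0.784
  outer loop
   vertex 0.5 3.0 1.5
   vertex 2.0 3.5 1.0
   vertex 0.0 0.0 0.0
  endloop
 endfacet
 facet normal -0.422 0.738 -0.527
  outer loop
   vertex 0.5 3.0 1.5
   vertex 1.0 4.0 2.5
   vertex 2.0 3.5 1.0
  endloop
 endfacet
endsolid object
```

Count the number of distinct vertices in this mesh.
6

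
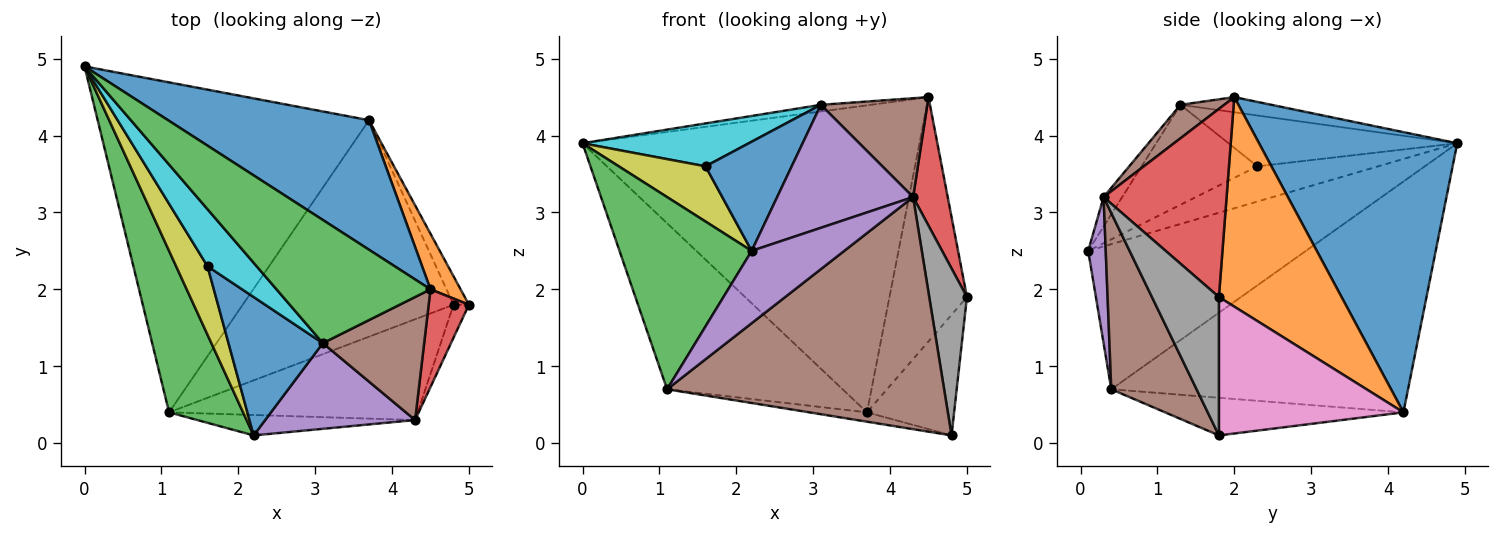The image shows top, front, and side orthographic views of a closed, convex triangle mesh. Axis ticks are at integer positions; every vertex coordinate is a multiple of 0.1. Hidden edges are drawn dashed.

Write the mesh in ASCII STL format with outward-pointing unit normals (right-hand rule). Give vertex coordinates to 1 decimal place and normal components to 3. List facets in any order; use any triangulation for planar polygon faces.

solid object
 facet normal 0.476 0.810 0.342
  outer loop
   vertex 3.7 4.2 0.4
   vertex 0.0 4.9 3.9
   vertex 4.5 2.0 4.5
  endloop
 endfacet
 facet normal 0.839 0.530 0.121
  outer loop
   vertex 3.7 4.2 0.4
   vertex 4.5 2.0 4.5
   vertex 5.0 1.8 1.9
  endloop
 endfacet
 facet normal -0.098 0.054 0.994
  outer loop
   vertex 3.1 1.3 4.4
   vertex 4.5 2.0 4.5
   vertex 0.0 4.9 3.9
  endloop
 endfacet
 facet normal 0.943 -0.265 0.202
  outer loop
   vertex 4.3 0.3 3.2
   vertex 5.0 1.8 1.9
   vertex 4.5 2.0 4.5
  endloop
 endfacet
 facet normal -0.112 -0.815 0.568
  outer loop
   vertex 4.3 0.3 3.2
   vertex 3.1 1.3 4.4
   vertex 2.2 0.1 2.5
  endloop
 endfacet
 facet normal 0.249 -0.607 0.755
  outer loop
   vertex 4.3 0.3 3.2
   vertex 4.5 2.0 4.5
   vertex 3.1 1.3 4.4
  endloop
 endfacet
 facet normal 0.900 0.425 -0.100
  outer loop
   vertex 4.8 1.8 0.1
   vertex 3.7 4.2 0.4
   vertex 5.0 1.8 1.9
  endloop
 endfacet
 facet normal 0.867 -0.488 -0.096
  outer loop
   vertex 4.8 1.8 0.1
   vertex 5.0 1.8 1.9
   vertex 4.3 0.3 3.2
  endloop
 endfacet
 facet normal -0.658 -0.473 0.586
  outer loop
   vertex 1.6 2.3 3.6
   vertex 0.0 4.9 3.9
   vertex 2.2 0.1 2.5
  endloop
 endfacet
 facet normal -0.637 -0.463 0.616
  outer loop
   vertex 1.6 2.3 3.6
   vertex 3.1 1.3 4.4
   vertex 0.0 4.9 3.9
  endloop
 endfacet
 facet normal -0.639 -0.476 0.604
  outer loop
   vertex 1.6 2.3 3.6
   vertex 2.2 0.1 2.5
   vertex 3.1 1.3 4.4
  endloop
 endfacet
 facet normal -0.176 0.042 -0.984
  outer loop
   vertex 1.1 0.4 0.7
   vertex 3.7 4.2 0.4
   vertex 4.8 1.8 0.1
  endloop
 endfacet
 facet normal -0.784 -0.476 0.400
  outer loop
   vertex 1.1 0.4 0.7
   vertex 2.2 0.1 2.5
   vertex 0.0 4.9 3.9
  endloop
 endfacet
 facet normal -0.605 0.358 -0.711
  outer loop
   vertex 1.1 0.4 0.7
   vertex 0.0 4.9 3.9
   vertex 3.7 4.2 0.4
  endloop
 endfacet
 facet normal 0.179 -0.947 -0.267
  outer loop
   vertex 1.1 0.4 0.7
   vertex 4.3 0.3 3.2
   vertex 2.2 0.1 2.5
  endloop
 endfacet
 facet normal 0.272 -0.883 -0.383
  outer loop
   vertex 1.1 0.4 0.7
   vertex 4.8 1.8 0.1
   vertex 4.3 0.3 3.2
  endloop
 endfacet
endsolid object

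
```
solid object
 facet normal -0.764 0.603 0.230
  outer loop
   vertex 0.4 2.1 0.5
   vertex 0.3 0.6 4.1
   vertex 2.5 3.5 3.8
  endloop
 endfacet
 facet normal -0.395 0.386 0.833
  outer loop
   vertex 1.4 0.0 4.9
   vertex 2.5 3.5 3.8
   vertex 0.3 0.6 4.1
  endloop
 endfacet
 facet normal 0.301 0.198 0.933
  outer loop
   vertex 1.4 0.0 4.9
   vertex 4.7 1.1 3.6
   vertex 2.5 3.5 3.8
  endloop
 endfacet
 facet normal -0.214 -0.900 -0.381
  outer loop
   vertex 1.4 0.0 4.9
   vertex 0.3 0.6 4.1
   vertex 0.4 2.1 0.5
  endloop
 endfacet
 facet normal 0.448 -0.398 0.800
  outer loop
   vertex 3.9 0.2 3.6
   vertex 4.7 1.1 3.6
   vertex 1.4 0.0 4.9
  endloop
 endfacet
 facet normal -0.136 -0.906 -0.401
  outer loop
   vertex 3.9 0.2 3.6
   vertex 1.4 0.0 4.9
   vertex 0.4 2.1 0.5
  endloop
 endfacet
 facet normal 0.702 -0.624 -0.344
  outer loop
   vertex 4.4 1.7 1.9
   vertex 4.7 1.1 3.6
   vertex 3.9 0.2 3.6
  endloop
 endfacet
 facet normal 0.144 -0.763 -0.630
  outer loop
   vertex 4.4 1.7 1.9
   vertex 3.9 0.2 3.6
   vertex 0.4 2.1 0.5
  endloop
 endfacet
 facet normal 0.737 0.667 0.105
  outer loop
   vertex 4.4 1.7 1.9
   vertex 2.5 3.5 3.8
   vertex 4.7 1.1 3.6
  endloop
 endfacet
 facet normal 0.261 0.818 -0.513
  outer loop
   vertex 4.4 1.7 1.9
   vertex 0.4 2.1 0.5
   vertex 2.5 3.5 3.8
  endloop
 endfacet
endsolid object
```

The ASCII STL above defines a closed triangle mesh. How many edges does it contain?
15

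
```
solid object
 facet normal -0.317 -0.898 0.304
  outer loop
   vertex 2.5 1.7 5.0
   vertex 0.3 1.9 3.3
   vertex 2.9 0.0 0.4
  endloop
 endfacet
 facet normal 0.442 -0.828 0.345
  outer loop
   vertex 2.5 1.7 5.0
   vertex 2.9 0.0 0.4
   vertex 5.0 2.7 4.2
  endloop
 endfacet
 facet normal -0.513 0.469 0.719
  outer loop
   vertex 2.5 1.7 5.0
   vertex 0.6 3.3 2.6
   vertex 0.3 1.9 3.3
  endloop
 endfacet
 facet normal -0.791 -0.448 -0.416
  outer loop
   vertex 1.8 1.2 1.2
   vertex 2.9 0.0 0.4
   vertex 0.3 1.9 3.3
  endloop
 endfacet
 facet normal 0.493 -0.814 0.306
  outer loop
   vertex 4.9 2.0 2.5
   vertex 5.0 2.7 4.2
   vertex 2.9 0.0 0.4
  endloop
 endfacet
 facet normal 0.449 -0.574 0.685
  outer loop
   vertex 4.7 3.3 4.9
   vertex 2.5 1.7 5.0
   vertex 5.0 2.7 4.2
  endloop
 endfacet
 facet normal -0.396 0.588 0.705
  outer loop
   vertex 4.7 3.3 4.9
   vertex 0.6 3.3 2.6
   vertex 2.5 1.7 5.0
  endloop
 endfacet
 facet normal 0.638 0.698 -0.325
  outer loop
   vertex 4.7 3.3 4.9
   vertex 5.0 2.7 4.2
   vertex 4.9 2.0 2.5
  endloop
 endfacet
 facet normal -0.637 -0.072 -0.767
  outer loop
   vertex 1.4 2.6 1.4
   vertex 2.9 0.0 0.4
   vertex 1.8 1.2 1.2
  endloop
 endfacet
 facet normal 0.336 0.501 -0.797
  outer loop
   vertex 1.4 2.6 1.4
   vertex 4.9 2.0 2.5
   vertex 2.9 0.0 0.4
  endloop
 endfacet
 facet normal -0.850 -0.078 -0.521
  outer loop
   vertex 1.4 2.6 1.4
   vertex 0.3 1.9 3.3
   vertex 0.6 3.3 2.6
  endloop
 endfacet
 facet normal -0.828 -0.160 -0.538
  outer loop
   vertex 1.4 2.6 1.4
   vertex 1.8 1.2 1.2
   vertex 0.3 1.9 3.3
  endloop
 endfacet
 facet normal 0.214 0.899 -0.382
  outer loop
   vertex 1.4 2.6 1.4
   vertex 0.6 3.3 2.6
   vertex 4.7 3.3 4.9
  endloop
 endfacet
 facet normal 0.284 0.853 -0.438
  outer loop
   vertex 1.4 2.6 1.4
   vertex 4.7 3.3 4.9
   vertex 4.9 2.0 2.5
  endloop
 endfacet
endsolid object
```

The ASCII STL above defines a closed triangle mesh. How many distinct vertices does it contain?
9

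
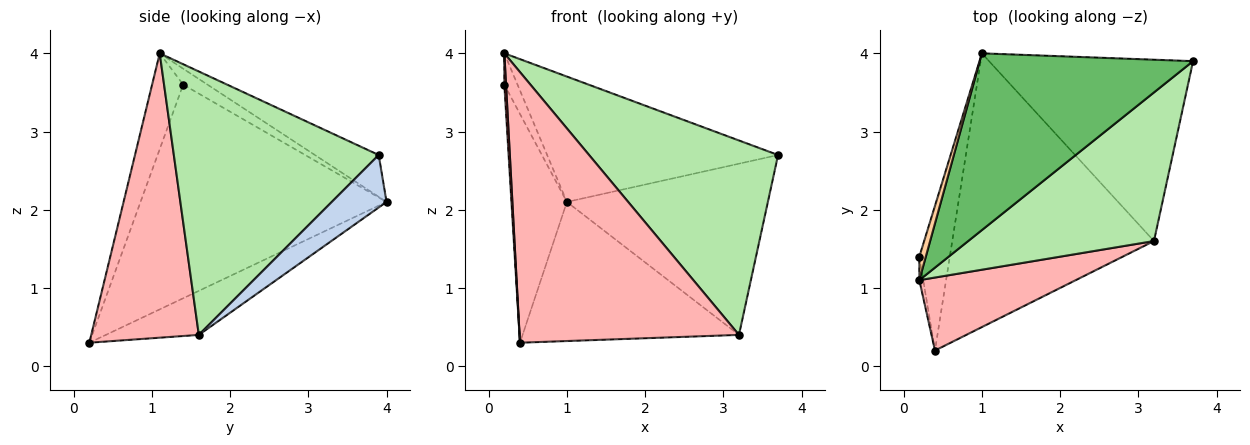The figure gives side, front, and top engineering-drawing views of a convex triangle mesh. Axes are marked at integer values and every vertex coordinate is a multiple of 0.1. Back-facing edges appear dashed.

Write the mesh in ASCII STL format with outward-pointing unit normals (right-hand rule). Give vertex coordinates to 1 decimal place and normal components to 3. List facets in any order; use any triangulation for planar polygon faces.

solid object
 facet normal -0.966 0.218 -0.138
  outer loop
   vertex 0.4 0.2 0.3
   vertex 0.2 1.4 3.6
   vertex 1.0 4.0 2.1
  endloop
 endfacet
 facet normal 0.184 0.675 -0.715
  outer loop
   vertex 3.2 1.6 0.4
   vertex 1.0 4.0 2.1
   vertex 3.7 3.9 2.7
  endloop
 endfacet
 facet normal -0.191 0.445 -0.875
  outer loop
   vertex 3.2 1.6 0.4
   vertex 0.4 0.2 0.3
   vertex 1.0 4.0 2.1
  endloop
 endfacet
 facet normal -0.828 0.449 0.337
  outer loop
   vertex 0.2 1.1 4.0
   vertex 1.0 4.0 2.1
   vertex 0.2 1.4 3.6
  endloop
 endfacet
 facet normal -0.158 0.571 0.805
  outer loop
   vertex 0.2 1.1 4.0
   vertex 3.7 3.9 2.7
   vertex 1.0 4.0 2.1
  endloop
 endfacet
 facet normal 0.653 -0.602 0.460
  outer loop
   vertex 0.2 1.1 4.0
   vertex 3.2 1.6 0.4
   vertex 3.7 3.9 2.7
  endloop
 endfacet
 facet normal -0.998 -0.054 -0.041
  outer loop
   vertex 0.2 1.1 4.0
   vertex 0.2 1.4 3.6
   vertex 0.4 0.2 0.3
  endloop
 endfacet
 facet normal 0.428 -0.873 0.235
  outer loop
   vertex 0.2 1.1 4.0
   vertex 0.4 0.2 0.3
   vertex 3.2 1.6 0.4
  endloop
 endfacet
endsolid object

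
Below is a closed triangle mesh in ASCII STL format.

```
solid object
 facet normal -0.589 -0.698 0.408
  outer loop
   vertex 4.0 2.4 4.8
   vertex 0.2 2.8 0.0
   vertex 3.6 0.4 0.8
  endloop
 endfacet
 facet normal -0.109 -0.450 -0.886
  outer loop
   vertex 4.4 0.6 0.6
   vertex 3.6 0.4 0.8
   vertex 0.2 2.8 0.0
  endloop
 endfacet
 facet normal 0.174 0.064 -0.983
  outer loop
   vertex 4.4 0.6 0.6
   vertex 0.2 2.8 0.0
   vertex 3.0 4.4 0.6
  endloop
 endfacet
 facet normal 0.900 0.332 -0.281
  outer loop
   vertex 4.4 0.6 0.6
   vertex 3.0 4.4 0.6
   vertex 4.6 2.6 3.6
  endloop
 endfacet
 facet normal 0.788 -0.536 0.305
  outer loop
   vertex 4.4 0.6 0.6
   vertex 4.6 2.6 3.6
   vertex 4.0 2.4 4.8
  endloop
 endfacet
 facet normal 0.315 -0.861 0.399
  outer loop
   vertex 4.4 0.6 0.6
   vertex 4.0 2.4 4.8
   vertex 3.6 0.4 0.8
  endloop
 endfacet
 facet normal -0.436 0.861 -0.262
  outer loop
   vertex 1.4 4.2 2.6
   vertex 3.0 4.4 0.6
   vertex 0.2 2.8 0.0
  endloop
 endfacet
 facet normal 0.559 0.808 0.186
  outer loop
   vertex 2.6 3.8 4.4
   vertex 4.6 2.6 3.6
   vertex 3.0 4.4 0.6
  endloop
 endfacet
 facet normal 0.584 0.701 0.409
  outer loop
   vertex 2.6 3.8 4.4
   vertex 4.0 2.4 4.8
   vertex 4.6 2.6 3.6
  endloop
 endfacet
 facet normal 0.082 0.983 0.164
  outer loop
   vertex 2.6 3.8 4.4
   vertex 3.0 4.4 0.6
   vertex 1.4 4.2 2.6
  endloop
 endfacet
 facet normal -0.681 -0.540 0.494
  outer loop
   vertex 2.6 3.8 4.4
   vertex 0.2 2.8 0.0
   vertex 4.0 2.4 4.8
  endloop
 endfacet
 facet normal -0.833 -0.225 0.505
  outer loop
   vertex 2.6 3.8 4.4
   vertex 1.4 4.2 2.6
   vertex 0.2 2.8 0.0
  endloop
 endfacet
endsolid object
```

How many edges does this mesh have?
18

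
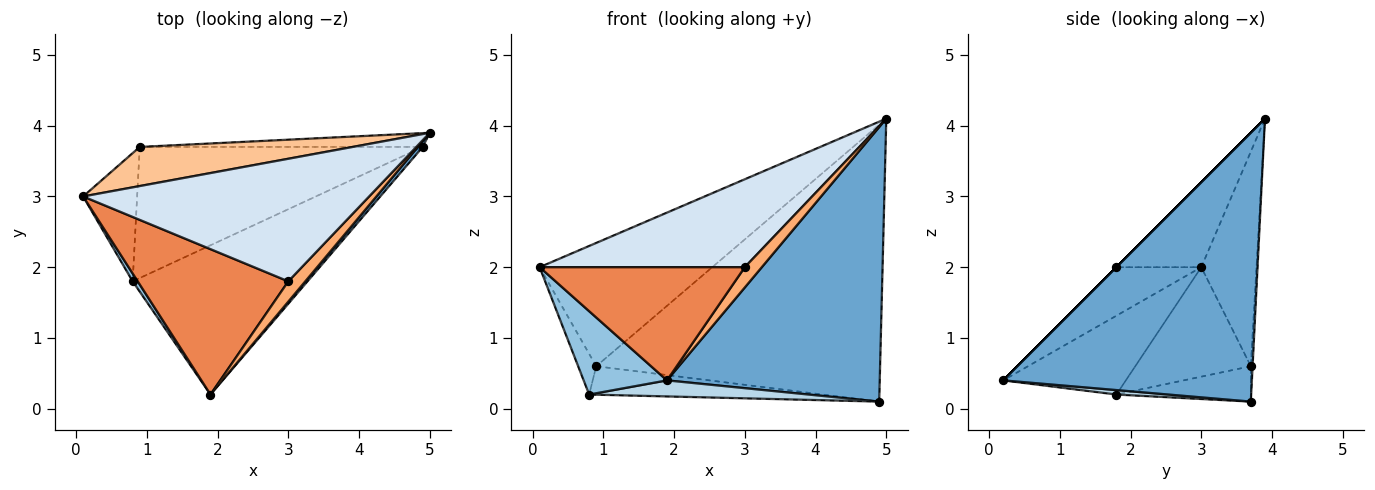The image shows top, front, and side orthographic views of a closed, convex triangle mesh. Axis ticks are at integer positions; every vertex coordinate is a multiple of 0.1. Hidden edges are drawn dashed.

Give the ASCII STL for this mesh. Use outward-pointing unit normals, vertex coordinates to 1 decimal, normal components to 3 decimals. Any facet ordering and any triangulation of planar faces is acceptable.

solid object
 facet normal 0.760 -0.650 0.014
  outer loop
   vertex 4.9 3.7 0.1
   vertex 5.0 3.9 4.1
   vertex 1.9 0.2 0.4
  endloop
 endfacet
 facet normal -0.826 -0.561 0.053
  outer loop
   vertex 0.8 1.8 0.2
   vertex 1.9 0.2 0.4
   vertex 0.1 3.0 2.0
  endloop
 endfacet
 facet normal 0.025 -0.107 -0.994
  outer loop
   vertex 0.8 1.8 0.2
   vertex 4.9 3.7 0.1
   vertex 1.9 0.2 0.4
  endloop
 endfacet
 facet normal -0.234 -0.567 0.790
  outer loop
   vertex 3.0 1.8 2.0
   vertex 5.0 3.9 4.1
   vertex 0.1 3.0 2.0
  endloop
 endfacet
 facet normal -0.246 -0.595 0.765
  outer loop
   vertex 3.0 1.8 2.0
   vertex 0.1 3.0 2.0
   vertex 1.9 0.2 0.4
  endloop
 endfacet
 facet normal 0.000 -0.707 0.707
  outer loop
   vertex 3.0 1.8 2.0
   vertex 1.9 0.2 0.4
   vertex 5.0 3.9 4.1
  endloop
 endfacet
 facet normal -0.291 0.912 0.289
  outer loop
   vertex 0.9 3.7 0.6
   vertex 0.1 3.0 2.0
   vertex 5.0 3.9 4.1
  endloop
 endfacet
 facet normal -0.006 0.999 -0.050
  outer loop
   vertex 0.9 3.7 0.6
   vertex 5.0 3.9 4.1
   vertex 4.9 3.7 0.1
  endloop
 endfacet
 facet normal -0.888 0.139 -0.438
  outer loop
   vertex 0.9 3.7 0.6
   vertex 0.8 1.8 0.2
   vertex 0.1 3.0 2.0
  endloop
 endfacet
 facet normal -0.121 0.211 -0.970
  outer loop
   vertex 0.9 3.7 0.6
   vertex 4.9 3.7 0.1
   vertex 0.8 1.8 0.2
  endloop
 endfacet
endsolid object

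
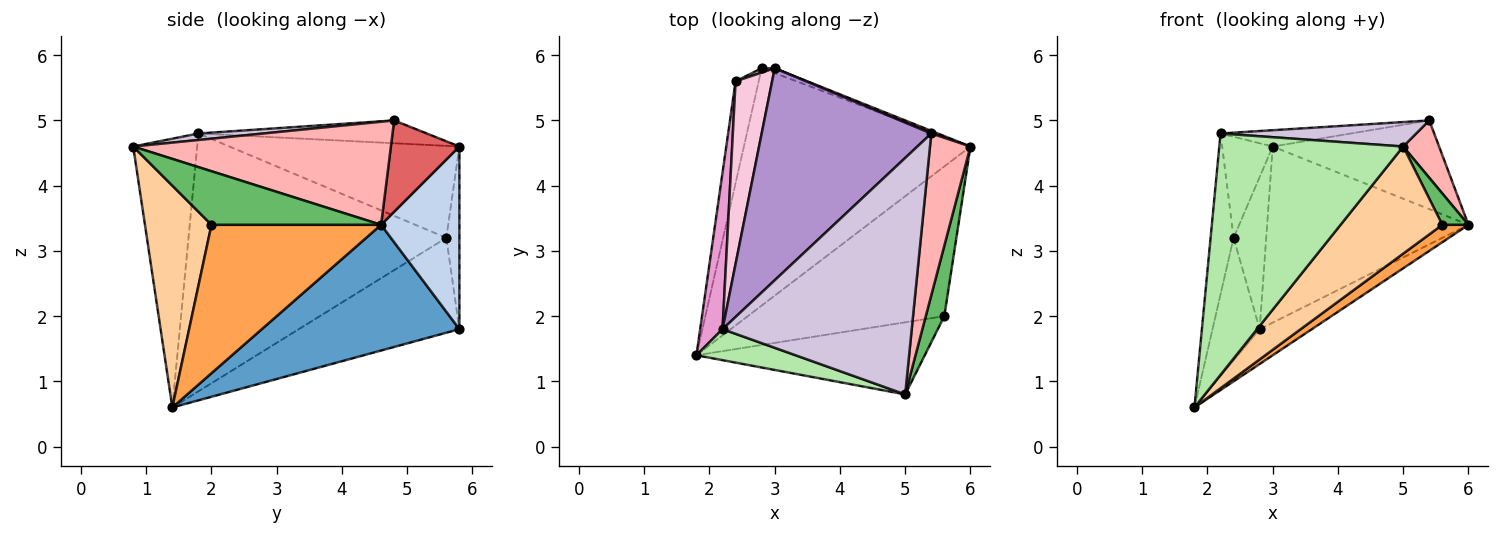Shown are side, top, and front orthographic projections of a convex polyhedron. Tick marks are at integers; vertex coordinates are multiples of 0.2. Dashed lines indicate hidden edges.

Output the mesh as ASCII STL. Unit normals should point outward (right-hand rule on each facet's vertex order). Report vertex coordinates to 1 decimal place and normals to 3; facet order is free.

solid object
 facet normal 0.481 0.127 -0.867
  outer loop
   vertex 2.8 5.8 1.8
   vertex 6.0 4.6 3.4
   vertex 1.8 1.4 0.6
  endloop
 endfacet
 facet normal 0.362 0.932 -0.026
  outer loop
   vertex 2.8 5.8 1.8
   vertex 3.0 5.8 4.6
   vertex 6.0 4.6 3.4
  endloop
 endfacet
 facet normal 0.600 -0.092 -0.795
  outer loop
   vertex 5.6 2.0 3.4
   vertex 1.8 1.4 0.6
   vertex 6.0 4.6 3.4
  endloop
 endfacet
 facet normal 0.477 -0.729 -0.491
  outer loop
   vertex 5.6 2.0 3.4
   vertex 5.0 0.8 4.6
   vertex 1.8 1.4 0.6
  endloop
 endfacet
 facet normal 0.935 -0.144 0.324
  outer loop
   vertex 5.6 2.0 3.4
   vertex 6.0 4.6 3.4
   vertex 5.0 0.8 4.6
  endloop
 endfacet
 facet normal -0.326 -0.938 0.120
  outer loop
   vertex 2.2 1.8 4.8
   vertex 1.8 1.4 0.6
   vertex 5.0 0.8 4.6
  endloop
 endfacet
 facet normal 0.381 0.924 0.027
  outer loop
   vertex 5.4 4.8 5.0
   vertex 6.0 4.6 3.4
   vertex 3.0 5.8 4.6
  endloop
 endfacet
 facet normal 0.923 -0.129 0.362
  outer loop
   vertex 5.4 4.8 5.0
   vertex 5.0 0.8 4.6
   vertex 6.0 4.6 3.4
  endloop
 endfacet
 facet normal -0.133 0.076 0.988
  outer loop
   vertex 5.4 4.8 5.0
   vertex 3.0 5.8 4.6
   vertex 2.2 1.8 4.8
  endloop
 endfacet
 facet normal 0.034 -0.103 0.994
  outer loop
   vertex 5.4 4.8 5.0
   vertex 2.2 1.8 4.8
   vertex 5.0 0.8 4.6
  endloop
 endfacet
 facet normal -0.934 0.274 -0.228
  outer loop
   vertex 2.4 5.6 3.2
   vertex 2.8 5.8 1.8
   vertex 1.8 1.4 0.6
  endloop
 endfacet
 facet normal -0.371 0.928 0.027
  outer loop
   vertex 2.4 5.6 3.2
   vertex 3.0 5.8 4.6
   vertex 2.8 5.8 1.8
  endloop
 endfacet
 facet normal -0.992 0.088 0.086
  outer loop
   vertex 2.4 5.6 3.2
   vertex 1.8 1.4 0.6
   vertex 2.2 1.8 4.8
  endloop
 endfacet
 facet normal -0.911 0.200 0.362
  outer loop
   vertex 2.4 5.6 3.2
   vertex 2.2 1.8 4.8
   vertex 3.0 5.8 4.6
  endloop
 endfacet
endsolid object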